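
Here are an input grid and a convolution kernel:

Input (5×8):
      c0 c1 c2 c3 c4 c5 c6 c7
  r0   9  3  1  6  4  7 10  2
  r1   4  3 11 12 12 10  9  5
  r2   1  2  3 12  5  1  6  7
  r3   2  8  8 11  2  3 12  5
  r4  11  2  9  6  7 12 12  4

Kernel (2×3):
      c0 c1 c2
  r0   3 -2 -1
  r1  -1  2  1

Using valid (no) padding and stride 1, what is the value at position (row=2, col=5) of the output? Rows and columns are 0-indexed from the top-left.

The receptive field on the input at this output position is [1 6 7 / 3 12 5]. Elementwise product with the kernel and sum: 1·3 + 6·-2 + 7·-1 + 3·-1 + 12·2 + 5·1.

10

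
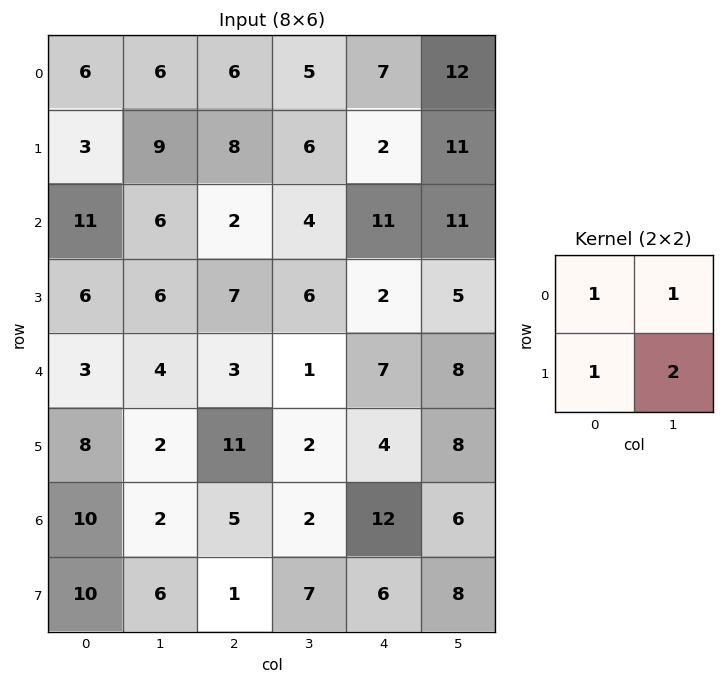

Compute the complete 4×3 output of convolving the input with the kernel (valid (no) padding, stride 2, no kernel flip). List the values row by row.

33 31 43
35 25 34
19 19 35
34 22 40

Output[0,0]: The receptive field on the input at this output position is [6 6 / 3 9]. Elementwise product with the kernel and sum: 6·1 + 6·1 + 3·1 + 9·2.
Output[0,1]: The receptive field on the input at this output position is [6 5 / 8 6]. Elementwise product with the kernel and sum: 6·1 + 5·1 + 8·1 + 6·2.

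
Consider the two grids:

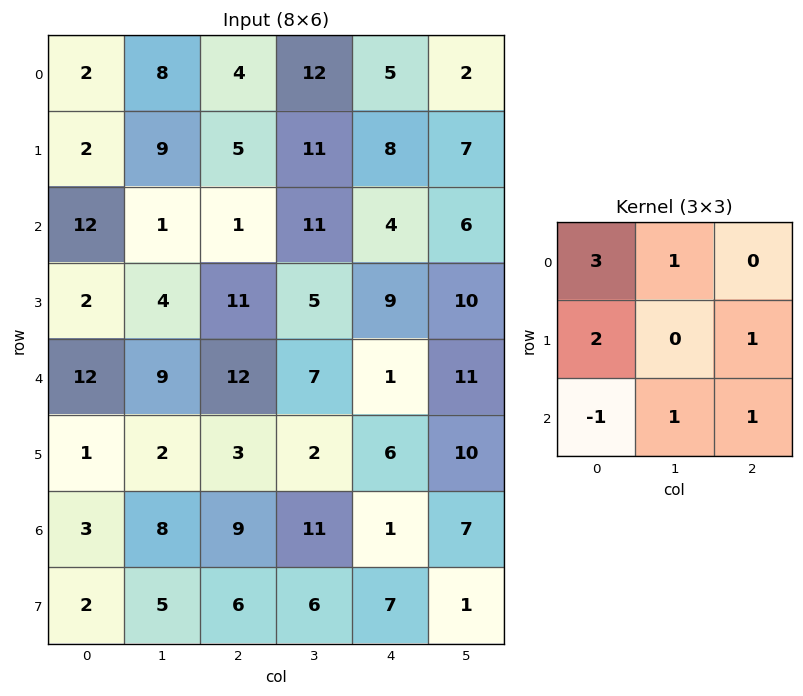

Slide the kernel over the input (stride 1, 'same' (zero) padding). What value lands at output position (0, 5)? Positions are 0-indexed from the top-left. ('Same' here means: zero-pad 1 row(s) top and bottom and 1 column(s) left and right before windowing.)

The receptive field on the zero-padded input at this output position is [0 0 0 / 5 2 0 / 8 7 0]. Elementwise product with the kernel and sum: 0·3 + 0·1 + 5·2 + 0·1 + 8·-1 + 7·1 + 0·1.

9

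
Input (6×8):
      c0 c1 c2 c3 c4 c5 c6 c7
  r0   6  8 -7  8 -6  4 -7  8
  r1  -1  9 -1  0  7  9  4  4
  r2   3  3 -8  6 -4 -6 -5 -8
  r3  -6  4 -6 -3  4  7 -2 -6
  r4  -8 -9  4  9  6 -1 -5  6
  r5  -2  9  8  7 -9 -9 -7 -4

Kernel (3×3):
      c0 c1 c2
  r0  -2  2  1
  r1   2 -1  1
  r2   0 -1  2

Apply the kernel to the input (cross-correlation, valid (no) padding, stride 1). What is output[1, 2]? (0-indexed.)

The receptive field on the input at this output position is [-1 0 7 / -8 6 -4 / -6 -3 4]. Elementwise product with the kernel and sum: -1·-2 + 0·2 + 7·1 + -8·2 + 6·-1 + -4·1 + -3·-1 + 4·2.

-6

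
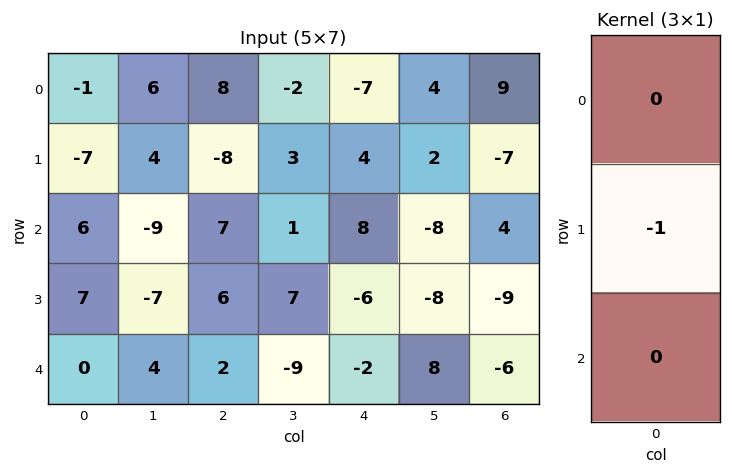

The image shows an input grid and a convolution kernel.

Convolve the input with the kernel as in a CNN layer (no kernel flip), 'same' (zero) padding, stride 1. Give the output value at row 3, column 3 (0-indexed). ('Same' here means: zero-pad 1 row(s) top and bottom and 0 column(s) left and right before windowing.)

-7

The receptive field on the zero-padded input at this output position is [1 / 7 / -9]. Elementwise product with the kernel and sum: 7·-1.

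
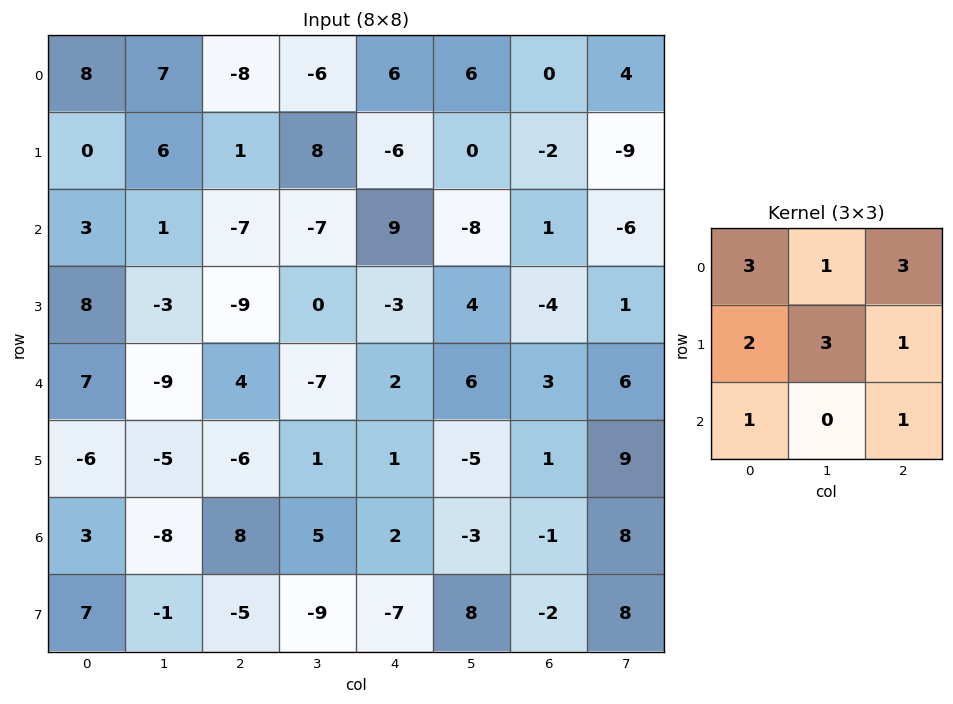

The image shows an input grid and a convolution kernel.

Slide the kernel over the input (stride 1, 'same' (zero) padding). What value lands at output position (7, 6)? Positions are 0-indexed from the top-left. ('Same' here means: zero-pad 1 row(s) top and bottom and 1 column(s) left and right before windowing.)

The receptive field on the zero-padded input at this output position is [-3 -1 8 / 8 -2 8 / 0 0 0]. Elementwise product with the kernel and sum: -3·3 + -1·1 + 8·3 + 8·2 + -2·3 + 8·1 + 0·1 + 0·1.

32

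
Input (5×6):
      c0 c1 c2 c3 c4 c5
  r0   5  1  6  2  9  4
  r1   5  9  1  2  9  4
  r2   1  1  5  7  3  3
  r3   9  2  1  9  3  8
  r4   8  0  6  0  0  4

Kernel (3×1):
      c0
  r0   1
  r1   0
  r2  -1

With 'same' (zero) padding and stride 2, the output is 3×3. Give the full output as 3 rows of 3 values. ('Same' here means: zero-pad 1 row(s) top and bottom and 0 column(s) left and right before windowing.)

Output[0,0]: The receptive field on the zero-padded input at this output position is [0 / 5 / 5]. Elementwise product with the kernel and sum: 0·1 + 5·-1.
Output[0,1]: The receptive field on the zero-padded input at this output position is [0 / 6 / 1]. Elementwise product with the kernel and sum: 0·1 + 1·-1.

-5 -1 -9
-4 0 6
9 1 3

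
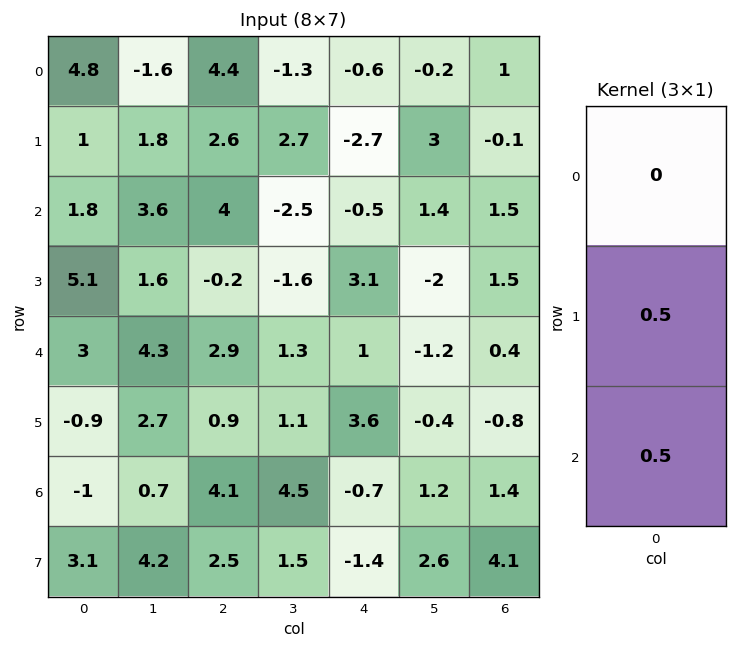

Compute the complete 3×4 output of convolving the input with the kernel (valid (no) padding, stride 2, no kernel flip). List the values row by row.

Output[0,0]: The receptive field on the input at this output position is [4.8 / 1 / 1.8]. Elementwise product with the kernel and sum: 1·0.5 + 1.8·0.5.

1.4 3.3 -1.6 0.7
4.05 1.35 2.05 0.95
-0.95 2.5 1.45 0.3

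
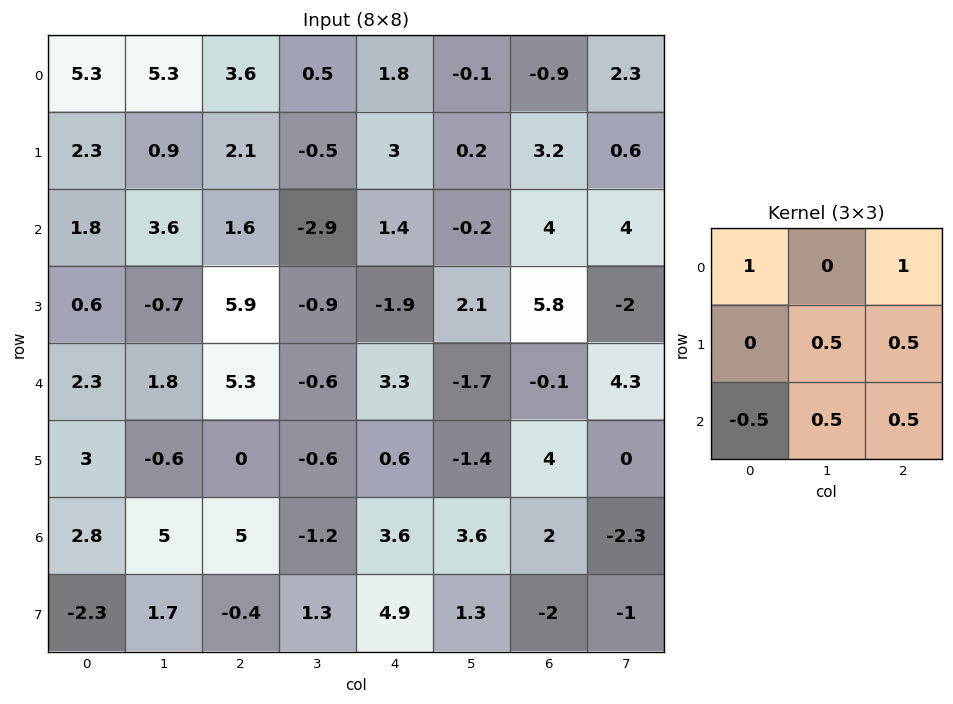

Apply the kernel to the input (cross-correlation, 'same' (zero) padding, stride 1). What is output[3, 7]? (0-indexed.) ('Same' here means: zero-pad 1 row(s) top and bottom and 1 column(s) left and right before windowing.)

The receptive field on the zero-padded input at this output position is [4 4 0 / 5.8 -2 0 / -0.1 4.3 0]. Elementwise product with the kernel and sum: 4·1 + 0·1 + -2·0.5 + 0·0.5 + -0.1·-0.5 + 4.3·0.5 + 0·0.5.

5.2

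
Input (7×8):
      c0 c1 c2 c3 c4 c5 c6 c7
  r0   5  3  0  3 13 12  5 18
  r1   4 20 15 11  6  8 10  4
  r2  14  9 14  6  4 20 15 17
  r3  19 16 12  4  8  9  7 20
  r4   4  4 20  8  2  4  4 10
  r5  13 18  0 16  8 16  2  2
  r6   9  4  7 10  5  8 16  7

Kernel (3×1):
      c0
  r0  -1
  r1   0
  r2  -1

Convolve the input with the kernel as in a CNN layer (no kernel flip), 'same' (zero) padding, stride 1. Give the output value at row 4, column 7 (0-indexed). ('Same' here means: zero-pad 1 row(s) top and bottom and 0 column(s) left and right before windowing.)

The receptive field on the zero-padded input at this output position is [20 / 10 / 2]. Elementwise product with the kernel and sum: 20·-1 + 2·-1.

-22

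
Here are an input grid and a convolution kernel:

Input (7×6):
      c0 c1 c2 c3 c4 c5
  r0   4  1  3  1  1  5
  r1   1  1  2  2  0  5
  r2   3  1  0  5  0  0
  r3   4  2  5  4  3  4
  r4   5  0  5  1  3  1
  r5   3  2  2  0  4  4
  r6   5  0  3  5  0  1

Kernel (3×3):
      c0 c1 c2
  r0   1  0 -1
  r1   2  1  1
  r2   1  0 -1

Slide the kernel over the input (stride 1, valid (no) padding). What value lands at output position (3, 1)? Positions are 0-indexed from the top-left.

6

The receptive field on the input at this output position is [2 5 4 / 0 5 1 / 2 2 0]. Elementwise product with the kernel and sum: 2·1 + 4·-1 + 0·2 + 5·1 + 1·1 + 2·1 + 0·-1.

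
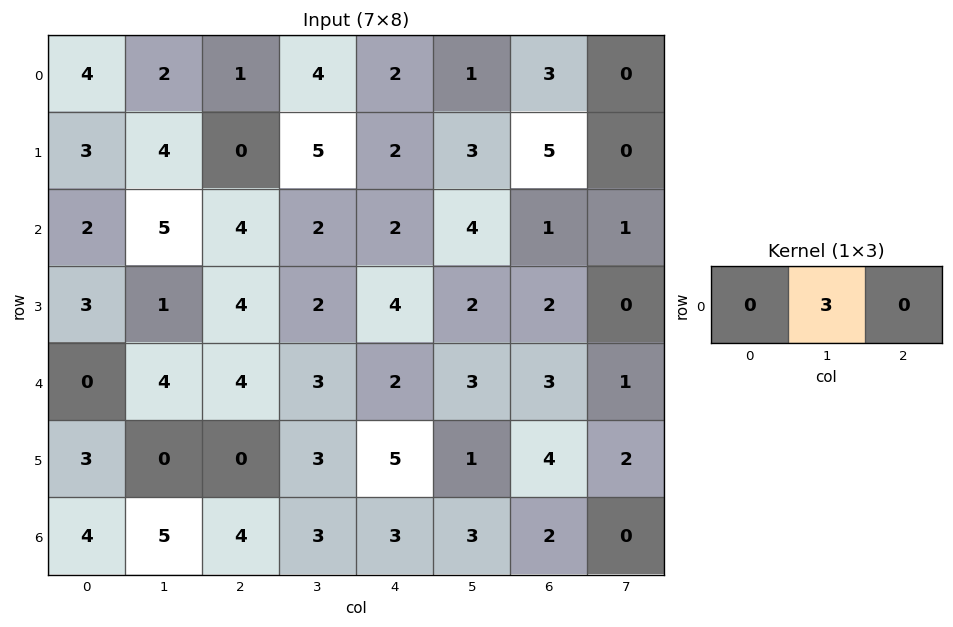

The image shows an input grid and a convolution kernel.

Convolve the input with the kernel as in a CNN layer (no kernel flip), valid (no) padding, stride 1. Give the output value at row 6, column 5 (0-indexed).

The receptive field on the input at this output position is [3 2 0]. Elementwise product with the kernel and sum: 2·3.

6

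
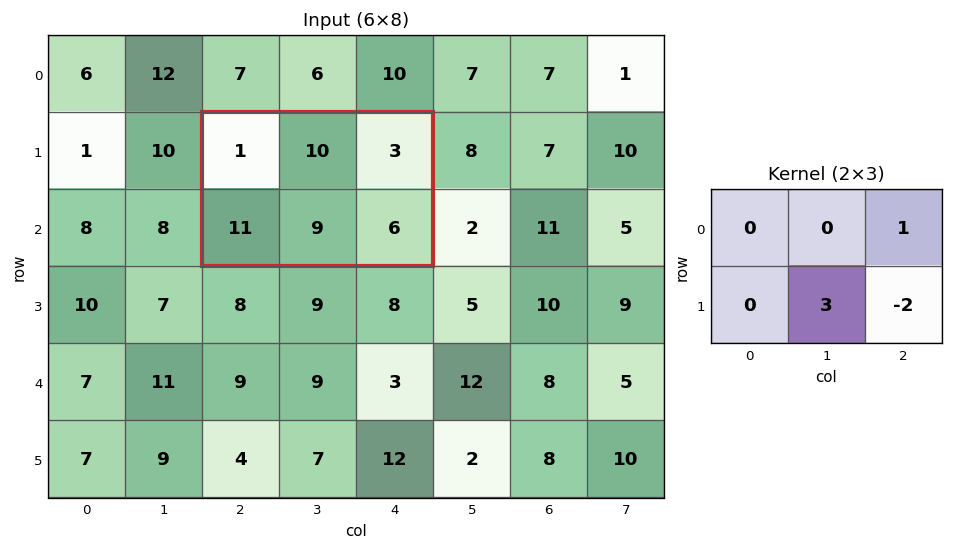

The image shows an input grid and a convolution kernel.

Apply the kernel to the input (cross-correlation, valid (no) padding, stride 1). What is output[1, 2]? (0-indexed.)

18

The receptive field on the input at this output position is [1 10 3 / 11 9 6]. Elementwise product with the kernel and sum: 3·1 + 9·3 + 6·-2.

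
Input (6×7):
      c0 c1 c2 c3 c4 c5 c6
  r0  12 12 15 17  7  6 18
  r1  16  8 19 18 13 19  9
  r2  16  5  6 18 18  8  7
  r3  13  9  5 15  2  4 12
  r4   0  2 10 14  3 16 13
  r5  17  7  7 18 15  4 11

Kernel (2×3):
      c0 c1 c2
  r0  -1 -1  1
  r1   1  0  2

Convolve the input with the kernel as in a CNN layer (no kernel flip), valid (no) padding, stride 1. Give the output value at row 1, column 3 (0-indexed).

The receptive field on the input at this output position is [18 13 19 / 18 18 8]. Elementwise product with the kernel and sum: 18·-1 + 13·-1 + 19·1 + 18·1 + 8·2.

22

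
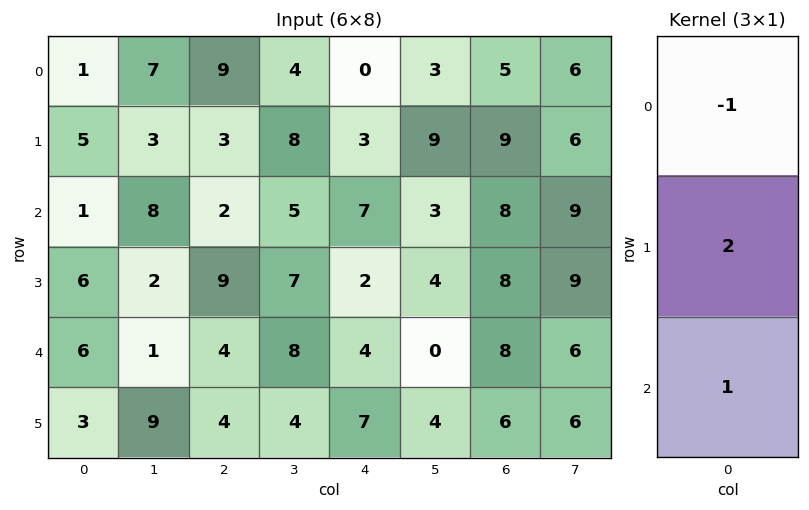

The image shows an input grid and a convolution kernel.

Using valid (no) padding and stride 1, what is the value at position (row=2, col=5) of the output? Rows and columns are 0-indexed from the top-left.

5

The receptive field on the input at this output position is [3 / 4 / 0]. Elementwise product with the kernel and sum: 3·-1 + 4·2 + 0·1.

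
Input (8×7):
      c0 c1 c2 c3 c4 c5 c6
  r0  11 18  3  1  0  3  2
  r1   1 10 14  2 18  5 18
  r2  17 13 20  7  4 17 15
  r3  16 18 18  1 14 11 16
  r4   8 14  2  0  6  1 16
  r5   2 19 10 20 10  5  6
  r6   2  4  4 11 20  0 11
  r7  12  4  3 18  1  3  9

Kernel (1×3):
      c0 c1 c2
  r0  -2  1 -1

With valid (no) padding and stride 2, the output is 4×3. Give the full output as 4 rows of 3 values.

-7 -5 1
-41 -37 -6
-4 -10 -27
-4 -17 -51

Output[0,0]: The receptive field on the input at this output position is [11 18 3]. Elementwise product with the kernel and sum: 11·-2 + 18·1 + 3·-1.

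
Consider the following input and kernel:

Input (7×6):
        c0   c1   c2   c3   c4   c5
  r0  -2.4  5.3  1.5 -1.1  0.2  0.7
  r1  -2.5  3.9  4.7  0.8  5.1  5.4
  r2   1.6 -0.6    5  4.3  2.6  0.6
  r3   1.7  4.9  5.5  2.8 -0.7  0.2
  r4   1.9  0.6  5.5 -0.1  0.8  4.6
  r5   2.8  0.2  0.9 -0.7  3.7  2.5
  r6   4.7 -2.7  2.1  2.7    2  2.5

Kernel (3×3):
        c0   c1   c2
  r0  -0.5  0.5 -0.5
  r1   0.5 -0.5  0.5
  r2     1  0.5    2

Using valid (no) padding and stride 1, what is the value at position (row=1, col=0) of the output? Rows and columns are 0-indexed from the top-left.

19.6

The receptive field on the input at this output position is [-2.5 3.9 4.7 / 1.6 -0.6 5 / 1.7 4.9 5.5]. Elementwise product with the kernel and sum: -2.5·-0.5 + 3.9·0.5 + 4.7·-0.5 + 1.6·0.5 + -0.6·-0.5 + 5·0.5 + 1.7·1 + 4.9·0.5 + 5.5·2.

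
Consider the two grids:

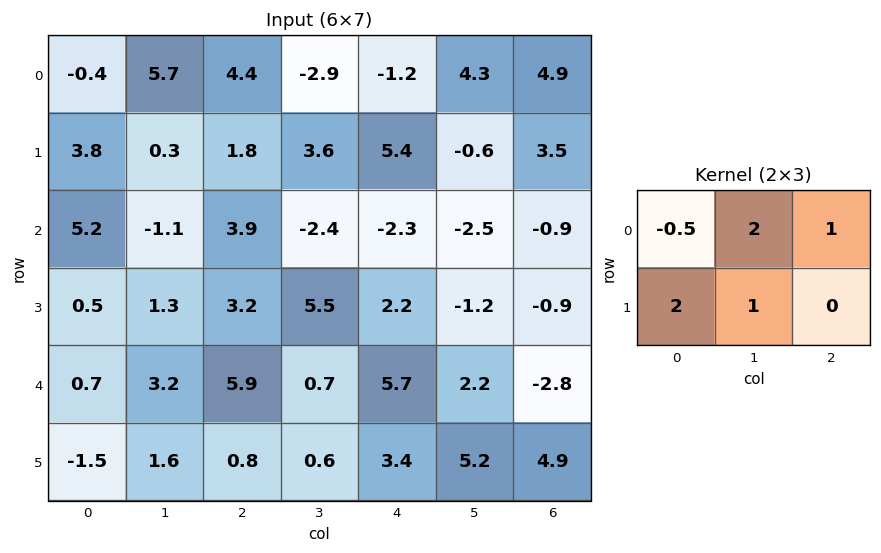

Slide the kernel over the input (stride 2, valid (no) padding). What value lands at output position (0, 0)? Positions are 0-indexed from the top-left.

The receptive field on the input at this output position is [-0.4 5.7 4.4 / 3.8 0.3 1.8]. Elementwise product with the kernel and sum: -0.4·-0.5 + 5.7·2 + 4.4·1 + 3.8·2 + 0.3·1.

23.9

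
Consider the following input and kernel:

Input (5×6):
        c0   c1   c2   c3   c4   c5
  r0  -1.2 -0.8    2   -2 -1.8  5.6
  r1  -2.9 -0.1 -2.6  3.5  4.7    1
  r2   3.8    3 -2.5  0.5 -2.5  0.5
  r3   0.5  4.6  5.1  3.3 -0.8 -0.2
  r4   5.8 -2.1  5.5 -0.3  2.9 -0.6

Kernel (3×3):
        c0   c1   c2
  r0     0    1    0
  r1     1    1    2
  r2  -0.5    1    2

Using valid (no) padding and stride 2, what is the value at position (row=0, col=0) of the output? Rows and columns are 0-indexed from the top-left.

-12.9

The receptive field on the input at this output position is [-1.2 -0.8 2 / -2.9 -0.1 -2.6 / 3.8 3 -2.5]. Elementwise product with the kernel and sum: -0.8·1 + -2.9·1 + -0.1·1 + -2.6·2 + 3.8·-0.5 + 3·1 + -2.5·2.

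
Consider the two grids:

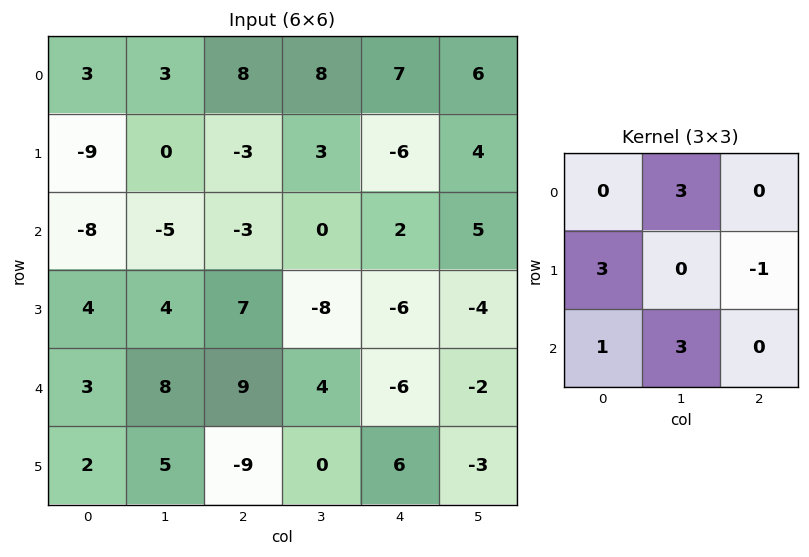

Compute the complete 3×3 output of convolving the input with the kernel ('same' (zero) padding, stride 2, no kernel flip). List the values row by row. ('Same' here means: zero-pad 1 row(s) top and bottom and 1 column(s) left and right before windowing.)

-30 -8 3
-10 1 -49
10 19 14

Output[0,0]: The receptive field on the zero-padded input at this output position is [0 0 0 / 0 3 3 / 0 -9 0]. Elementwise product with the kernel and sum: 0·3 + 0·3 + 3·-1 + 0·1 + -9·3.
Output[0,1]: The receptive field on the zero-padded input at this output position is [0 0 0 / 3 8 8 / 0 -3 3]. Elementwise product with the kernel and sum: 0·3 + 3·3 + 8·-1 + 0·1 + -3·3.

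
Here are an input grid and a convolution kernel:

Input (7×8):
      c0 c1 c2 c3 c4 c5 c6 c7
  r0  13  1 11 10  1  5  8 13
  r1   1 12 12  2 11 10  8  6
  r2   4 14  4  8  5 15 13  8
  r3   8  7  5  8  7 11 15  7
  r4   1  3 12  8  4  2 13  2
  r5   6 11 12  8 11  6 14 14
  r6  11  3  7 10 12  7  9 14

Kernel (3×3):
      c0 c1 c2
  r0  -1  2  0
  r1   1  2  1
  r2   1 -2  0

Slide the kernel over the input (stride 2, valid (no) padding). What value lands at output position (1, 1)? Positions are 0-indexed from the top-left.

36

The receptive field on the input at this output position is [4 8 5 / 5 8 7 / 12 8 4]. Elementwise product with the kernel and sum: 4·-1 + 8·2 + 5·1 + 8·2 + 7·1 + 12·1 + 8·-2.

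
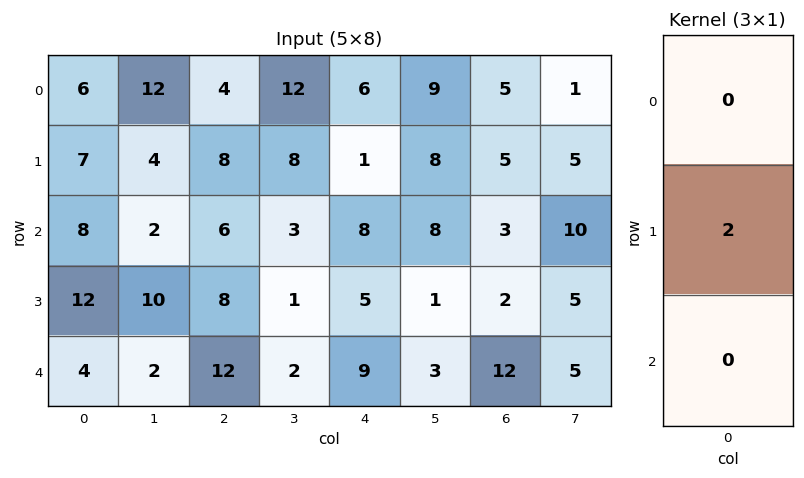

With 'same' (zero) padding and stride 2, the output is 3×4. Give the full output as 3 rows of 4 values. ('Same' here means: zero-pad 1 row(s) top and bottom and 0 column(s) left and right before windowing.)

Output[0,0]: The receptive field on the zero-padded input at this output position is [0 / 6 / 7]. Elementwise product with the kernel and sum: 6·2.

12 8 12 10
16 12 16 6
8 24 18 24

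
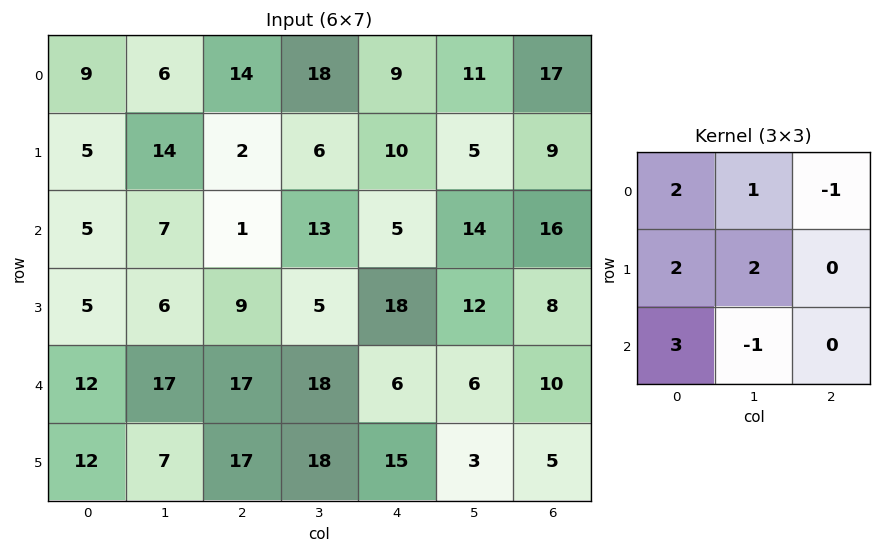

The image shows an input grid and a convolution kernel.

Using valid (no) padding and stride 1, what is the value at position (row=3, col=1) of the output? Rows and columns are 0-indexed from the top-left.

88

The receptive field on the input at this output position is [6 9 5 / 17 17 18 / 7 17 18]. Elementwise product with the kernel and sum: 6·2 + 9·1 + 5·-1 + 17·2 + 17·2 + 7·3 + 17·-1.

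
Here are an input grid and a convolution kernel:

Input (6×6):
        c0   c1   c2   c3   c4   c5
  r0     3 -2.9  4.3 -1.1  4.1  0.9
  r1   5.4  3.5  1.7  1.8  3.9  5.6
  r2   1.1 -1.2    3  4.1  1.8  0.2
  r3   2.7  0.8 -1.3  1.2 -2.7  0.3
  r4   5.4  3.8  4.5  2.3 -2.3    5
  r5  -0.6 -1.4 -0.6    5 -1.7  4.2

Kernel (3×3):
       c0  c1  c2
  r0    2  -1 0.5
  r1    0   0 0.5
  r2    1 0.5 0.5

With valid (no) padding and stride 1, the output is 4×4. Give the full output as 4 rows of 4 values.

13.9 -7.4 19.65 2.05
12.1 9 2.4 2.6
13.8 4.45 5.95 10.3
4.6 5.45 -5.25 14

Output[0,0]: The receptive field on the input at this output position is [3 -2.9 4.3 / 5.4 3.5 1.7 / 1.1 -1.2 3]. Elementwise product with the kernel and sum: 3·2 + -2.9·-1 + 4.3·0.5 + 1.7·0.5 + 1.1·1 + -1.2·0.5 + 3·0.5.
Output[0,1]: The receptive field on the input at this output position is [-2.9 4.3 -1.1 / 3.5 1.7 1.8 / -1.2 3 4.1]. Elementwise product with the kernel and sum: -2.9·2 + 4.3·-1 + -1.1·0.5 + 1.8·0.5 + -1.2·1 + 3·0.5 + 4.1·0.5.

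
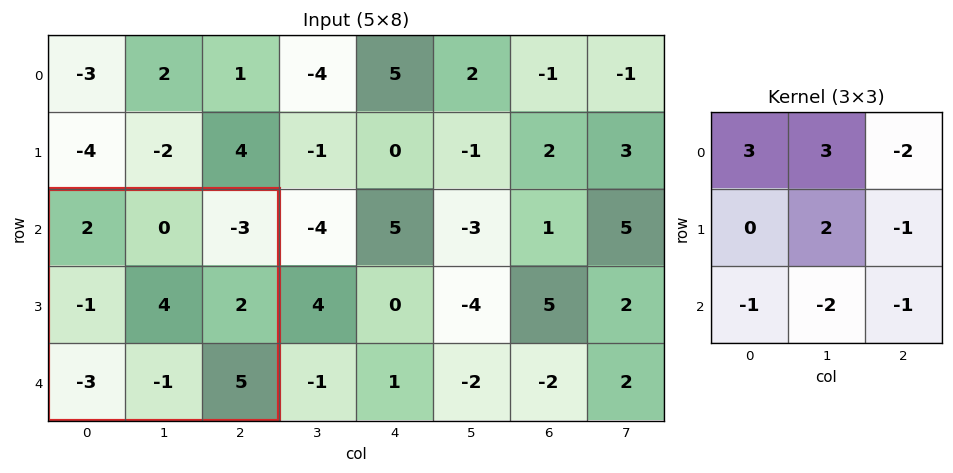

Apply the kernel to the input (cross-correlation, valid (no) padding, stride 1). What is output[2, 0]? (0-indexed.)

The receptive field on the input at this output position is [2 0 -3 / -1 4 2 / -3 -1 5]. Elementwise product with the kernel and sum: 2·3 + 0·3 + -3·-2 + 4·2 + 2·-1 + -3·-1 + -1·-2 + 5·-1.

18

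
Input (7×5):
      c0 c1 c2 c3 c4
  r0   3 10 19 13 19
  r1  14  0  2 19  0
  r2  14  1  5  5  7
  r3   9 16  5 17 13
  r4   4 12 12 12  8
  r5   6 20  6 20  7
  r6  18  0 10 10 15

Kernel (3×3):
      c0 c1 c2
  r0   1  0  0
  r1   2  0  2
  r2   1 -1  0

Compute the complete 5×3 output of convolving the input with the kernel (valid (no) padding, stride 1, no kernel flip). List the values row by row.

Output[0,0]: The receptive field on the input at this output position is [3 10 19 / 14 0 2 / 14 1 5]. Elementwise product with the kernel and sum: 3·1 + 14·2 + 2·2 + 14·1 + 1·-1.

48 44 23
45 23 14
34 67 41
27 78 31
46 82 38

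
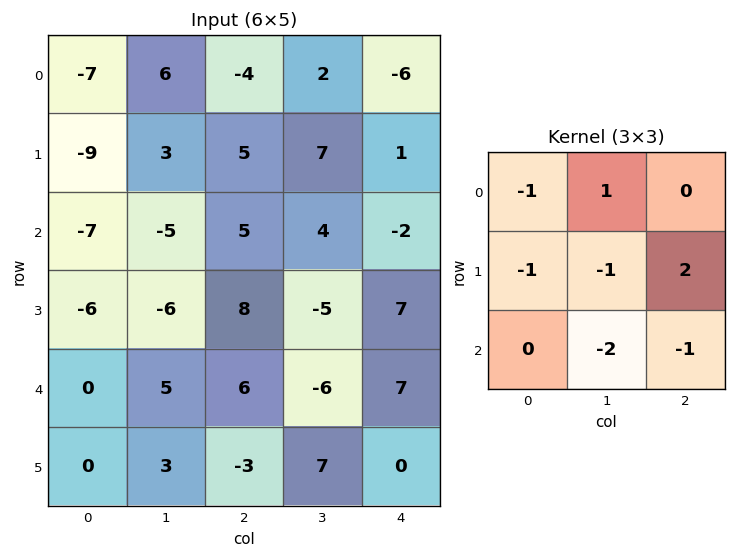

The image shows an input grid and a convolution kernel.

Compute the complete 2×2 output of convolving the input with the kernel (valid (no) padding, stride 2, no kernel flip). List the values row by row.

34 -10
14 15

Output[0,0]: The receptive field on the input at this output position is [-7 6 -4 / -9 3 5 / -7 -5 5]. Elementwise product with the kernel and sum: -7·-1 + 6·1 + -9·-1 + 3·-1 + 5·2 + -5·-2 + 5·-1.
Output[0,1]: The receptive field on the input at this output position is [-4 2 -6 / 5 7 1 / 5 4 -2]. Elementwise product with the kernel and sum: -4·-1 + 2·1 + 5·-1 + 7·-1 + 1·2 + 4·-2 + -2·-1.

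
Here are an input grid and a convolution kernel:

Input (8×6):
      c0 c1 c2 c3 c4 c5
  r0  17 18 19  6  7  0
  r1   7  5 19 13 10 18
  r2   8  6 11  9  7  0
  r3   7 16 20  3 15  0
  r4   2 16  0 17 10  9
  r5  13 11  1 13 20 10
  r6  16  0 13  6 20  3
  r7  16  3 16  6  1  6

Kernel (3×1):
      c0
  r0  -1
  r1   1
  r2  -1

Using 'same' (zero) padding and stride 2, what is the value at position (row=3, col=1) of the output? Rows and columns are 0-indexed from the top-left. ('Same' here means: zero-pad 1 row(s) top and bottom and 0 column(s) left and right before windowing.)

-4

The receptive field on the zero-padded input at this output position is [1 / 13 / 16]. Elementwise product with the kernel and sum: 1·-1 + 13·1 + 16·-1.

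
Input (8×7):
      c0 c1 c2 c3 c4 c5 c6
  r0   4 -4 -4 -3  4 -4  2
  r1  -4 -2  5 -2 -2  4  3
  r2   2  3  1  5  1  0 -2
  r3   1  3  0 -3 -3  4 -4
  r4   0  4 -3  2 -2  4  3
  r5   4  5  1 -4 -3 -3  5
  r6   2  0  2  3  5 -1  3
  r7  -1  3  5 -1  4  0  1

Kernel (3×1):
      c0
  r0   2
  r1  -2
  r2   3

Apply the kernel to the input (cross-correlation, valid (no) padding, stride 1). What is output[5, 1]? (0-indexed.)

The receptive field on the input at this output position is [5 / 0 / 3]. Elementwise product with the kernel and sum: 5·2 + 0·-2 + 3·3.

19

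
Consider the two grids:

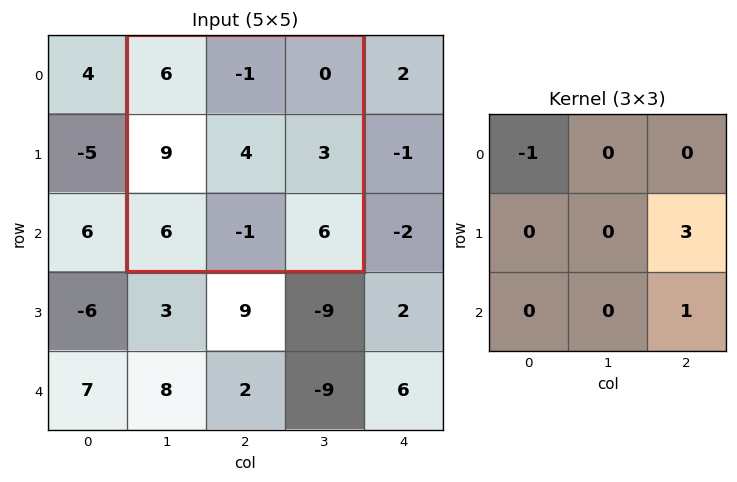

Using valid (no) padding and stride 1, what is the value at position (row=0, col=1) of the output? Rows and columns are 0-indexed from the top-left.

The receptive field on the input at this output position is [6 -1 0 / 9 4 3 / 6 -1 6]. Elementwise product with the kernel and sum: 6·-1 + 3·3 + 6·1.

9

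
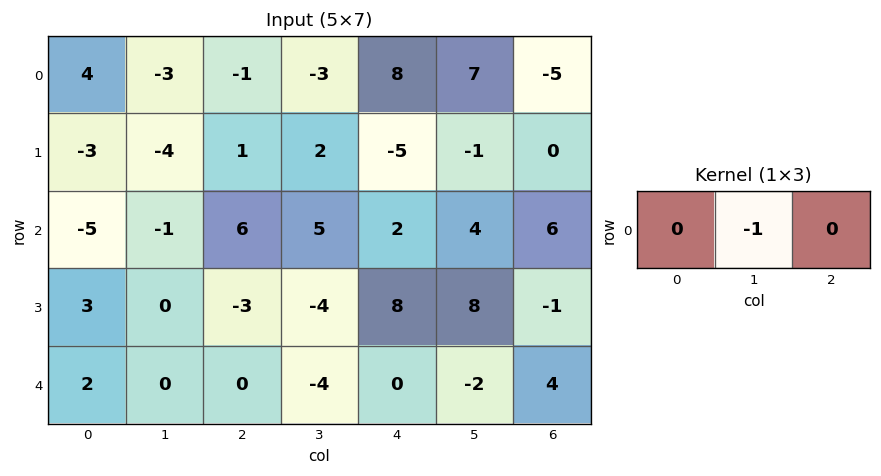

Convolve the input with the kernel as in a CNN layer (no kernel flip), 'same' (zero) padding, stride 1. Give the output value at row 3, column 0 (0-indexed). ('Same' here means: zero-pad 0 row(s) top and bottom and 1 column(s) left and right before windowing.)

-3

The receptive field on the zero-padded input at this output position is [0 3 0]. Elementwise product with the kernel and sum: 3·-1.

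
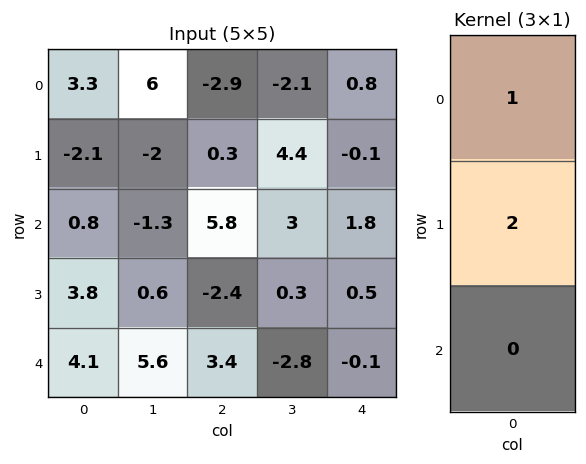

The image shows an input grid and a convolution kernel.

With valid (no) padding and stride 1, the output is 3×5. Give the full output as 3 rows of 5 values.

-0.9 2 -2.3 6.7 0.6
-0.5 -4.6 11.9 10.4 3.5
8.4 -0.1 1 3.6 2.8

Output[0,0]: The receptive field on the input at this output position is [3.3 / -2.1 / 0.8]. Elementwise product with the kernel and sum: 3.3·1 + -2.1·2.
Output[0,1]: The receptive field on the input at this output position is [6 / -2 / -1.3]. Elementwise product with the kernel and sum: 6·1 + -2·2.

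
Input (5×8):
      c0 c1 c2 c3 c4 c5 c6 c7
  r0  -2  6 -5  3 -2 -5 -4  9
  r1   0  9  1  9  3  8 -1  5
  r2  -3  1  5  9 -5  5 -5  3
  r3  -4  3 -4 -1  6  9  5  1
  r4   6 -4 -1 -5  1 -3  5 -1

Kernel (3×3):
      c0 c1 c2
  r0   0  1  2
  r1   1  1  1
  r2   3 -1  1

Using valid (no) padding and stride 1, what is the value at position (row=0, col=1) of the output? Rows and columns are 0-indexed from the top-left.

The receptive field on the input at this output position is [6 -5 3 / 9 1 9 / 1 5 9]. Elementwise product with the kernel and sum: -5·1 + 3·2 + 9·1 + 1·1 + 9·1 + 1·3 + 5·-1 + 9·1.

27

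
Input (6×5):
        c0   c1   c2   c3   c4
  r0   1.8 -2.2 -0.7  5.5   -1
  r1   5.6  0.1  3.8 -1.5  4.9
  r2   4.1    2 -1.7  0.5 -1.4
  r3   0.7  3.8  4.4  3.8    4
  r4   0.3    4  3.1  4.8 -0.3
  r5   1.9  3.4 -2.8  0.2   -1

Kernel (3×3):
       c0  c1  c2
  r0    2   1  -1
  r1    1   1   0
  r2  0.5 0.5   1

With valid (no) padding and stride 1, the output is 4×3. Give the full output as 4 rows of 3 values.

9.15 -6.05 5.4
20.25 13.7 8.1
21.65 18.35 10.35
4.95 15.8 14.2

Output[0,0]: The receptive field on the input at this output position is [1.8 -2.2 -0.7 / 5.6 0.1 3.8 / 4.1 2 -1.7]. Elementwise product with the kernel and sum: 1.8·2 + -2.2·1 + -0.7·-1 + 5.6·1 + 0.1·1 + 4.1·0.5 + 2·0.5 + -1.7·1.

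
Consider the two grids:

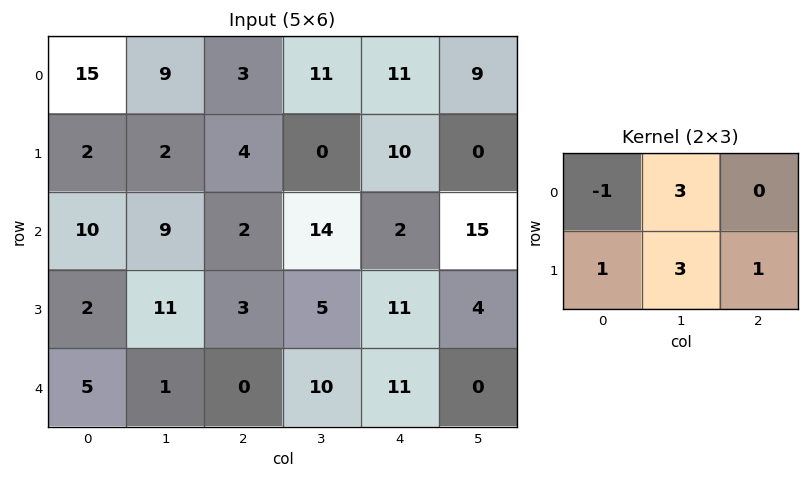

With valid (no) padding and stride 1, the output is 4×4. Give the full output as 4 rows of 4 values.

24 14 44 52
43 39 42 65
55 22 69 34
39 9 53 71

Output[0,0]: The receptive field on the input at this output position is [15 9 3 / 2 2 4]. Elementwise product with the kernel and sum: 15·-1 + 9·3 + 2·1 + 2·3 + 4·1.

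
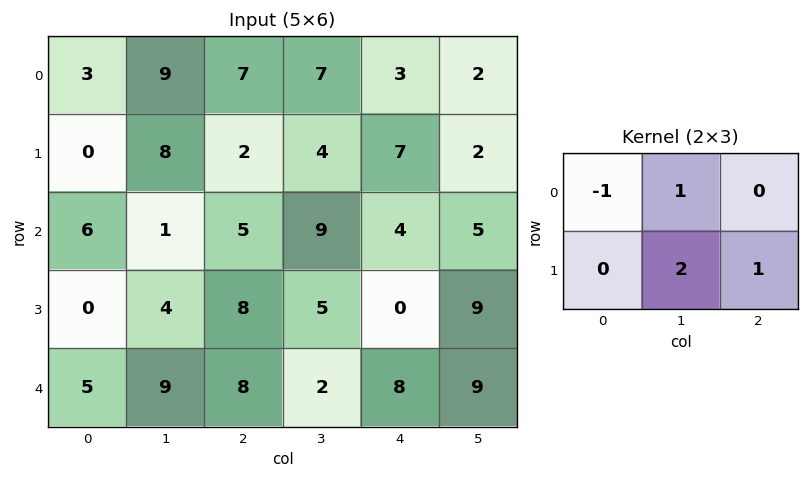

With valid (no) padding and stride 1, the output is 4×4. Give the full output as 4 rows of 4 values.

24 6 15 12
15 13 24 16
11 25 14 4
30 22 9 20

Output[0,0]: The receptive field on the input at this output position is [3 9 7 / 0 8 2]. Elementwise product with the kernel and sum: 3·-1 + 9·1 + 8·2 + 2·1.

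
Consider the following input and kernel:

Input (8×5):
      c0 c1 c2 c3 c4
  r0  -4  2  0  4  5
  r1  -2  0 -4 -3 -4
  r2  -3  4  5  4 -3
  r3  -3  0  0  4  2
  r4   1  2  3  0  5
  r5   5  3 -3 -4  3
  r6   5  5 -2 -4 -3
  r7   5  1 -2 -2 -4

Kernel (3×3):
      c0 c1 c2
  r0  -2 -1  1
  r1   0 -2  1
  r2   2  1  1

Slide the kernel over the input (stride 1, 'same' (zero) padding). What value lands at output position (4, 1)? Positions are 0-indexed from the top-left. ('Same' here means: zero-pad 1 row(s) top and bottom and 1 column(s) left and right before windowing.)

The receptive field on the zero-padded input at this output position is [-3 0 0 / 1 2 3 / 5 3 -3]. Elementwise product with the kernel and sum: -3·-2 + 0·-1 + 0·1 + 2·-2 + 3·1 + 5·2 + 3·1 + -3·1.

15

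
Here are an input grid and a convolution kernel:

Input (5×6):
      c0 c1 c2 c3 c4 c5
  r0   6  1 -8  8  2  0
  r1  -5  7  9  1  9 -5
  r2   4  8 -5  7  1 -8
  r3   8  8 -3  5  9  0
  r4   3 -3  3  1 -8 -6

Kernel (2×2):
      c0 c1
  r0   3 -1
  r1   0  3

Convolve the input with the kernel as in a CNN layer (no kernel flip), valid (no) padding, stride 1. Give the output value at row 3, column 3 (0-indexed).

The receptive field on the input at this output position is [5 9 / 1 -8]. Elementwise product with the kernel and sum: 5·3 + 9·-1 + -8·3.

-18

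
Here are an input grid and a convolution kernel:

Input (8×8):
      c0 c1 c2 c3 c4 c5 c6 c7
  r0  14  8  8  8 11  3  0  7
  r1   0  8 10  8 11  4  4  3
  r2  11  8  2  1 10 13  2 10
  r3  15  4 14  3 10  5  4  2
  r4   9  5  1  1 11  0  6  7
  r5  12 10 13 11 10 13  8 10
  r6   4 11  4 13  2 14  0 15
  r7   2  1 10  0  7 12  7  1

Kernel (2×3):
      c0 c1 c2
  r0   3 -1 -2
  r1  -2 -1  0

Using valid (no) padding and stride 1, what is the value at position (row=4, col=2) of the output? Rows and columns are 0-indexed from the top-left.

The receptive field on the input at this output position is [1 1 11 / 13 11 10]. Elementwise product with the kernel and sum: 1·3 + 1·-1 + 11·-2 + 13·-2 + 11·-1.

-57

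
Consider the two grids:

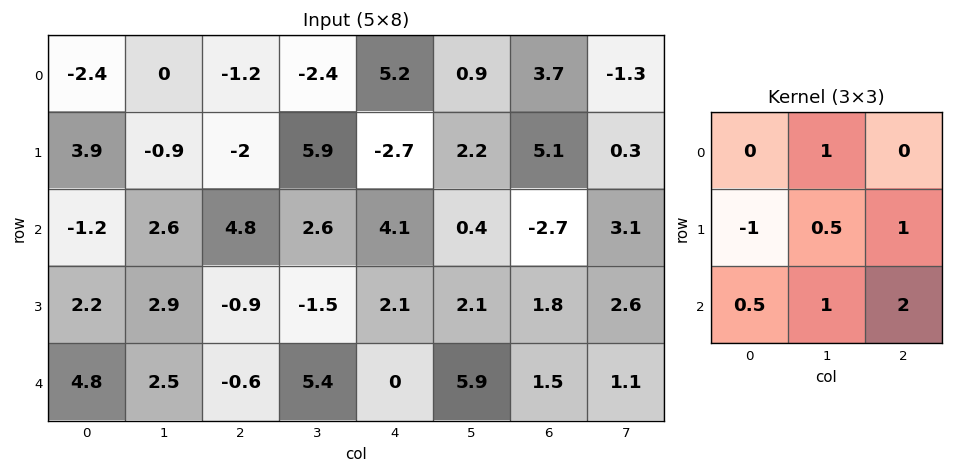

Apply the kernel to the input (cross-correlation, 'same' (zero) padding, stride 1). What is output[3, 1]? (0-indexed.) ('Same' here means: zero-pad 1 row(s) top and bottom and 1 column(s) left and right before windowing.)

4.65

The receptive field on the zero-padded input at this output position is [-1.2 2.6 4.8 / 2.2 2.9 -0.9 / 4.8 2.5 -0.6]. Elementwise product with the kernel and sum: 2.6·1 + 2.2·-1 + 2.9·0.5 + -0.9·1 + 4.8·0.5 + 2.5·1 + -0.6·2.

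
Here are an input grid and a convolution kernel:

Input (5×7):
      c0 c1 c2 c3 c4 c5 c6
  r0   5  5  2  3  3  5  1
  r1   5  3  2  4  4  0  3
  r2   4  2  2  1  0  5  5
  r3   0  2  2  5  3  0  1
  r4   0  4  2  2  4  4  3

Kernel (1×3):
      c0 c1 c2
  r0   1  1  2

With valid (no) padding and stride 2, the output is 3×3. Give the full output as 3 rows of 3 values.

14 11 10
10 3 15
8 12 14

Output[0,0]: The receptive field on the input at this output position is [5 5 2]. Elementwise product with the kernel and sum: 5·1 + 5·1 + 2·2.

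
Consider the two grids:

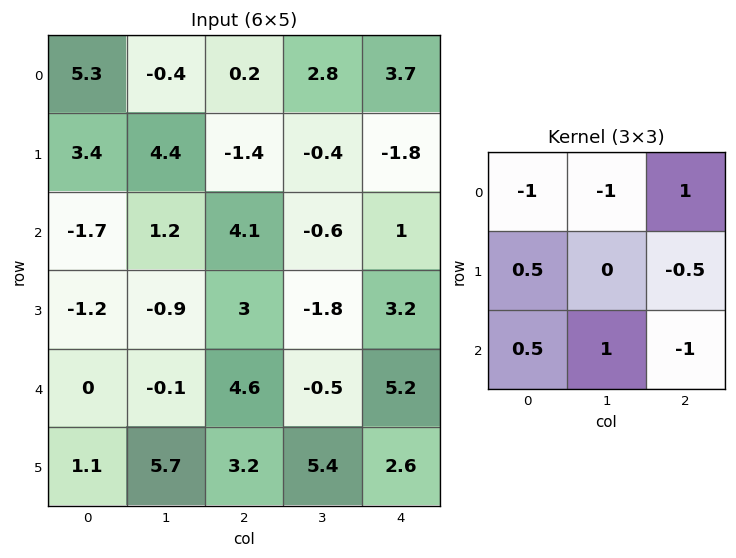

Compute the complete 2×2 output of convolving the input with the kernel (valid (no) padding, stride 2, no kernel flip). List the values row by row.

Output[0,0]: The receptive field on the input at this output position is [5.3 -0.4 0.2 / 3.4 4.4 -1.4 / -1.7 1.2 4.1]. Elementwise product with the kernel and sum: 5.3·-1 + -0.4·-1 + 0.2·1 + 3.4·0.5 + -1.4·-0.5 + -1.7·0.5 + 1.2·1 + 4.1·-1.
Output[0,1]: The receptive field on the input at this output position is [0.2 2.8 3.7 / -1.4 -0.4 -1.8 / 4.1 -0.6 1]. Elementwise product with the kernel and sum: 0.2·-1 + 2.8·-1 + 3.7·1 + -1.4·0.5 + -1.8·-0.5 + 4.1·0.5 + -0.6·1 + 1·-1.

-6.05 1.35
-2.2 -6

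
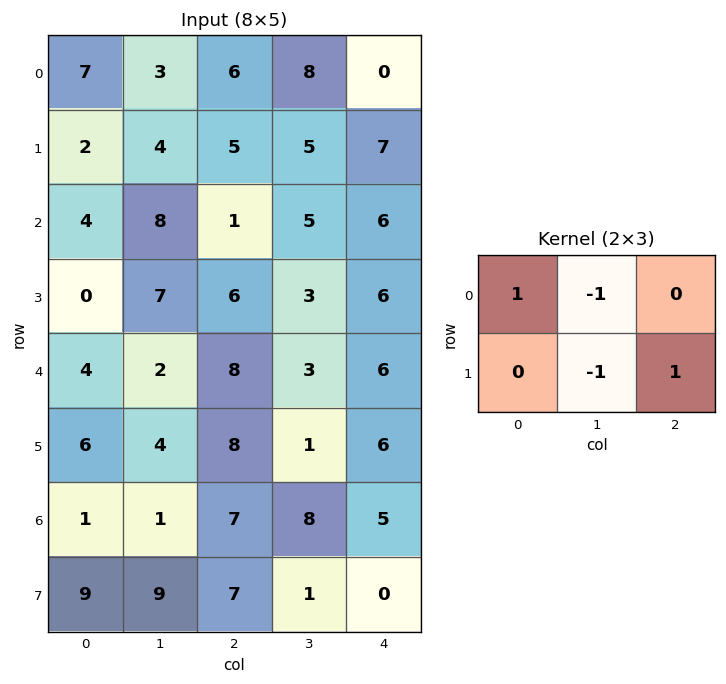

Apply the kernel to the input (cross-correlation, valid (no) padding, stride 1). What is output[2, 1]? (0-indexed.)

4

The receptive field on the input at this output position is [8 1 5 / 7 6 3]. Elementwise product with the kernel and sum: 8·1 + 1·-1 + 6·-1 + 3·1.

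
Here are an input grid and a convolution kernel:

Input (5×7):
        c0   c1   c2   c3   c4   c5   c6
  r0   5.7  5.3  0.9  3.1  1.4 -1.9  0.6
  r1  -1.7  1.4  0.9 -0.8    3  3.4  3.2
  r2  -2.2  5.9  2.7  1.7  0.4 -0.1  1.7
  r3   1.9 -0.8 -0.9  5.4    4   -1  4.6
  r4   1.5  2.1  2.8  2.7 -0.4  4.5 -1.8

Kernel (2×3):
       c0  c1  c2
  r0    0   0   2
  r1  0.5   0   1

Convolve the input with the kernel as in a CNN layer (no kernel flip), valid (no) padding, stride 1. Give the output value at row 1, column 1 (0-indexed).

The receptive field on the input at this output position is [1.4 0.9 -0.8 / 5.9 2.7 1.7]. Elementwise product with the kernel and sum: -0.8·2 + 5.9·0.5 + 1.7·1.

3.05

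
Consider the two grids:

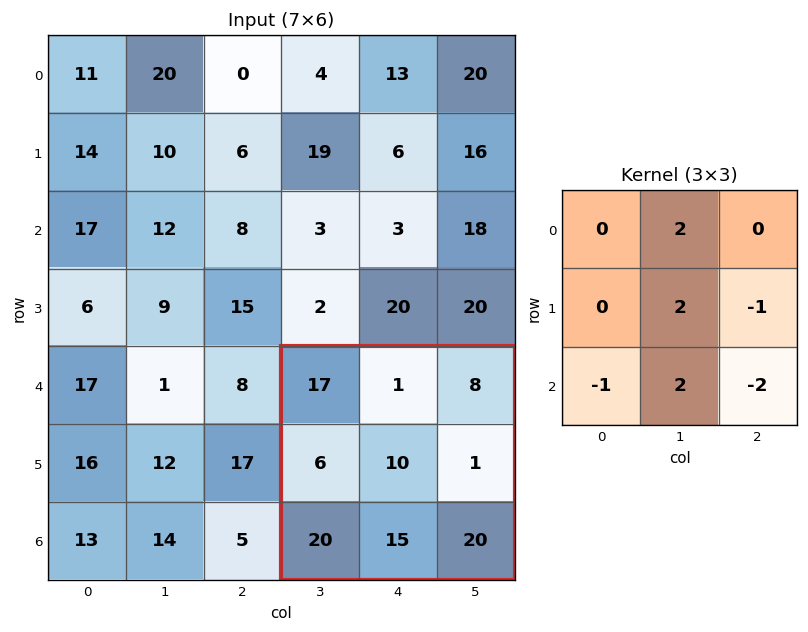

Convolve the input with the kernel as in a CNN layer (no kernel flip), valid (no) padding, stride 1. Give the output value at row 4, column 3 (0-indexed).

-9

The receptive field on the input at this output position is [17 1 8 / 6 10 1 / 20 15 20]. Elementwise product with the kernel and sum: 1·2 + 10·2 + 1·-1 + 20·-1 + 15·2 + 20·-2.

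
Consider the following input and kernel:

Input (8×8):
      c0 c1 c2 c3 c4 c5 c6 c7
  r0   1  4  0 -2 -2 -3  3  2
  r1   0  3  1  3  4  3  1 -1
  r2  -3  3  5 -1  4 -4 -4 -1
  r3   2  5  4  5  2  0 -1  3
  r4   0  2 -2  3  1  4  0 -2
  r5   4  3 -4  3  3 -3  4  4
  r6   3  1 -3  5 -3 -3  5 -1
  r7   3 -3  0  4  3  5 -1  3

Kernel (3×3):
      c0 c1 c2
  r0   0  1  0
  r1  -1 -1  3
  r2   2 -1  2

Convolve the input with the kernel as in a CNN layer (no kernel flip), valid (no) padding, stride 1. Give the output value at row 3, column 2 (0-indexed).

The receptive field on the input at this output position is [4 5 2 / -2 3 1 / -4 3 3]. Elementwise product with the kernel and sum: 5·1 + -2·-1 + 3·-1 + 1·3 + -4·2 + 3·-1 + 3·2.

2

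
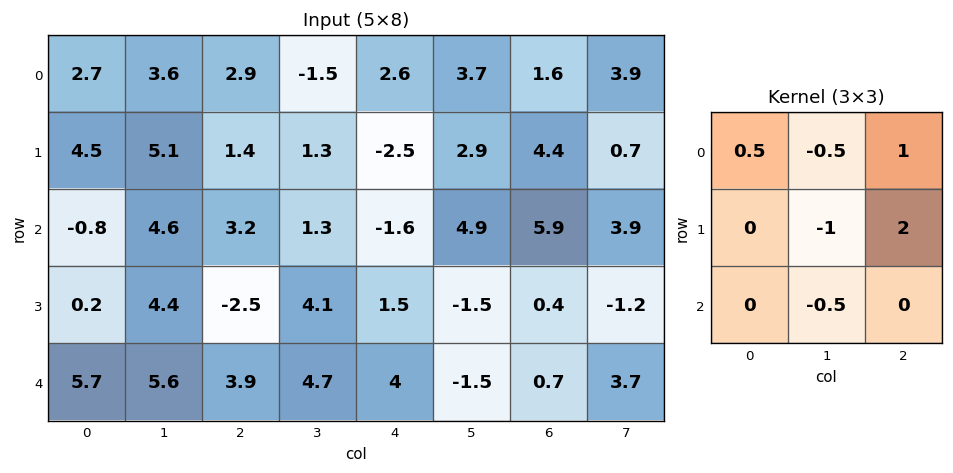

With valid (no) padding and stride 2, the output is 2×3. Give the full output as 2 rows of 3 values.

-2.15 -2.15 4.5
-11.7 -4.1 5.7

Output[0,0]: The receptive field on the input at this output position is [2.7 3.6 2.9 / 4.5 5.1 1.4 / -0.8 4.6 3.2]. Elementwise product with the kernel and sum: 2.7·0.5 + 3.6·-0.5 + 2.9·1 + 5.1·-1 + 1.4·2 + 4.6·-0.5.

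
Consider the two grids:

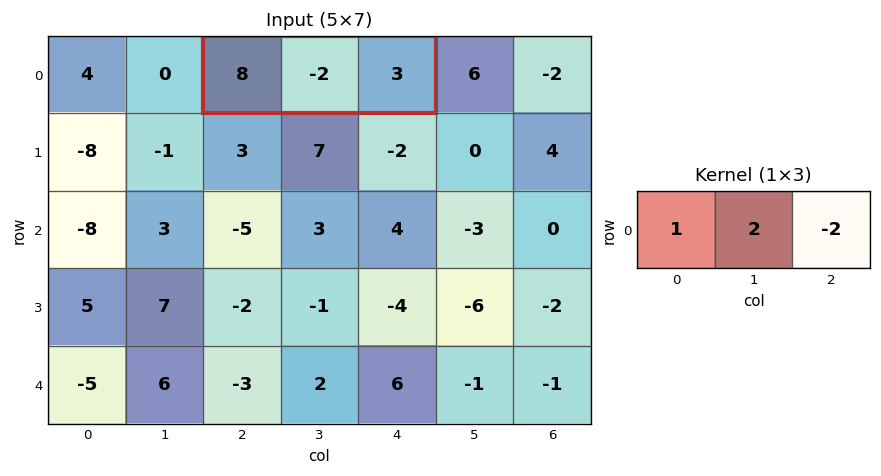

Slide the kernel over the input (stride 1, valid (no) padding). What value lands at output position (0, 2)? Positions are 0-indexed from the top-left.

-2

The receptive field on the input at this output position is [8 -2 3]. Elementwise product with the kernel and sum: 8·1 + -2·2 + 3·-2.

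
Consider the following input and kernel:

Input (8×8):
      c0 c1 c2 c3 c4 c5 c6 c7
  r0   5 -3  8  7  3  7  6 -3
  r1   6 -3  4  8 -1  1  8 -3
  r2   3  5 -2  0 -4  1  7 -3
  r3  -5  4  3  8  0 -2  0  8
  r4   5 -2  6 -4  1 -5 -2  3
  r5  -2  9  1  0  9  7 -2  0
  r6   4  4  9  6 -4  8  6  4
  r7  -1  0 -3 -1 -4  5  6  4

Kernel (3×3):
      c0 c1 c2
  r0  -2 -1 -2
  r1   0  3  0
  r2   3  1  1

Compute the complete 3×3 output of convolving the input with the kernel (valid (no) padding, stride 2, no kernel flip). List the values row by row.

-20 -15 -26
24 51 -17
32 19 30

Output[0,0]: The receptive field on the input at this output position is [5 -3 8 / 6 -3 4 / 3 5 -2]. Elementwise product with the kernel and sum: 5·-2 + -3·-1 + 8·-2 + -3·3 + 3·3 + 5·1 + -2·1.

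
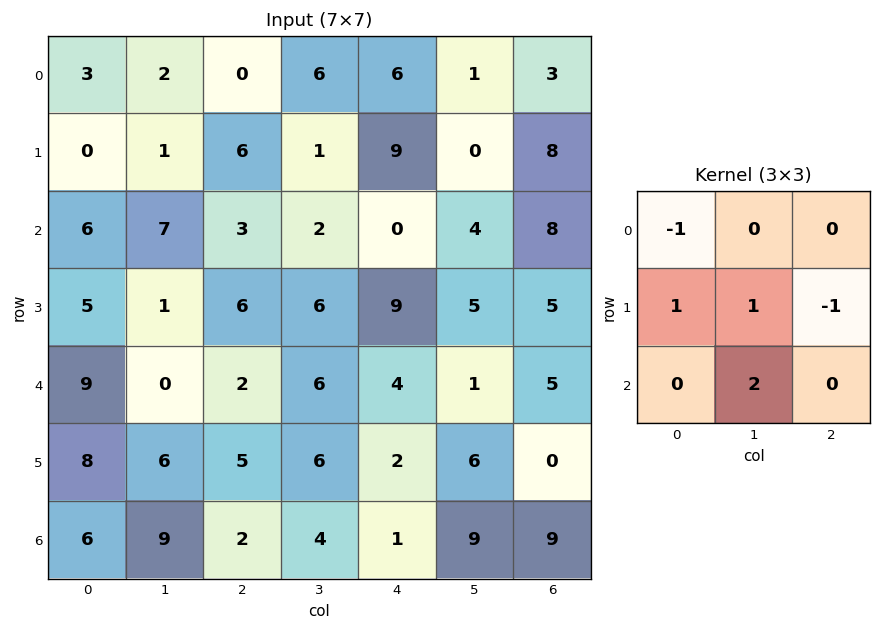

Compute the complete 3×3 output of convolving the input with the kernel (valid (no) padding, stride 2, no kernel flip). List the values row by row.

Output[0,0]: The receptive field on the input at this output position is [3 2 0 / 0 1 6 / 6 7 3]. Elementwise product with the kernel and sum: 3·-1 + 0·1 + 1·1 + 6·-1 + 7·2.
Output[0,1]: The receptive field on the input at this output position is [0 6 6 / 6 1 9 / 3 2 0]. Elementwise product with the kernel and sum: 0·-1 + 6·1 + 1·1 + 9·-1 + 2·2.

6 2 3
-6 12 11
18 15 22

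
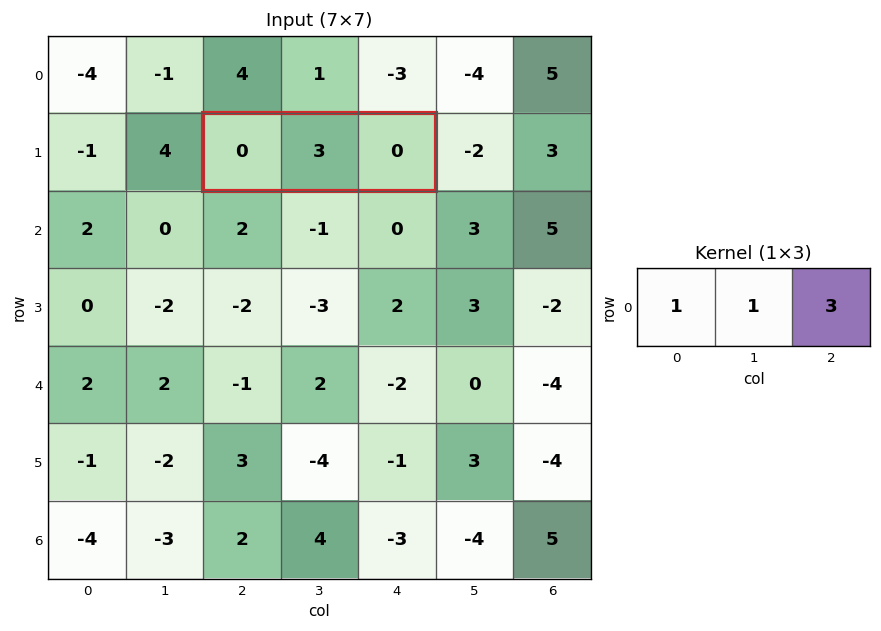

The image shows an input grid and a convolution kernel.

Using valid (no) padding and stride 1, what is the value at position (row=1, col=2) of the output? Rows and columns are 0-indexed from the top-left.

3

The receptive field on the input at this output position is [0 3 0]. Elementwise product with the kernel and sum: 0·1 + 3·1 + 0·3.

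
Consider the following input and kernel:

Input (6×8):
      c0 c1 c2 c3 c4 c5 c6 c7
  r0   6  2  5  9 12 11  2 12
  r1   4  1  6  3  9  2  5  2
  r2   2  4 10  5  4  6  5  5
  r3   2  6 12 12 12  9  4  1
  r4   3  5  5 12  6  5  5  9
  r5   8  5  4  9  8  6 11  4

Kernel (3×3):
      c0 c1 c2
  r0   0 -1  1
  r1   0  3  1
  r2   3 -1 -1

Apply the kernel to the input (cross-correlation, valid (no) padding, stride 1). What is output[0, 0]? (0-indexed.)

4

The receptive field on the input at this output position is [6 2 5 / 4 1 6 / 2 4 10]. Elementwise product with the kernel and sum: 2·-1 + 5·1 + 1·3 + 6·1 + 2·3 + 4·-1 + 10·-1.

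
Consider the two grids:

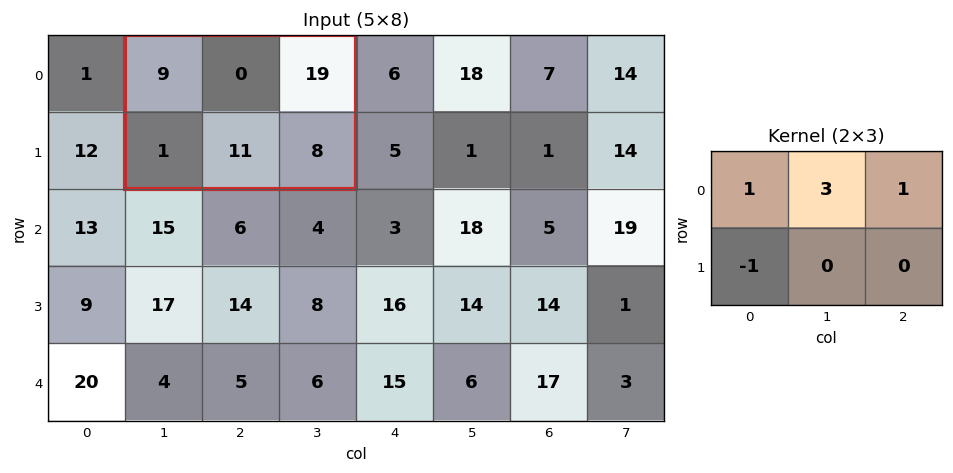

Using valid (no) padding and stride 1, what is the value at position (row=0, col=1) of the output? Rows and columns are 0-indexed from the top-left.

The receptive field on the input at this output position is [9 0 19 / 1 11 8]. Elementwise product with the kernel and sum: 9·1 + 0·3 + 19·1 + 1·-1.

27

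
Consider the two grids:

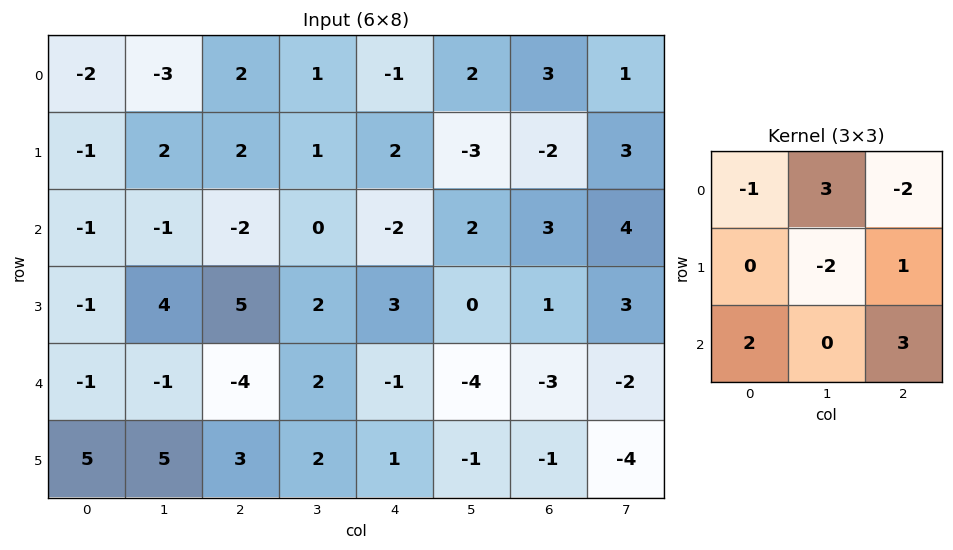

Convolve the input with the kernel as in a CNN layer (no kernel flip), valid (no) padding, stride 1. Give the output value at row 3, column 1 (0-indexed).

33

The receptive field on the input at this output position is [4 5 2 / -1 -4 2 / 5 3 2]. Elementwise product with the kernel and sum: 4·-1 + 5·3 + 2·-2 + -4·-2 + 2·1 + 5·2 + 2·3.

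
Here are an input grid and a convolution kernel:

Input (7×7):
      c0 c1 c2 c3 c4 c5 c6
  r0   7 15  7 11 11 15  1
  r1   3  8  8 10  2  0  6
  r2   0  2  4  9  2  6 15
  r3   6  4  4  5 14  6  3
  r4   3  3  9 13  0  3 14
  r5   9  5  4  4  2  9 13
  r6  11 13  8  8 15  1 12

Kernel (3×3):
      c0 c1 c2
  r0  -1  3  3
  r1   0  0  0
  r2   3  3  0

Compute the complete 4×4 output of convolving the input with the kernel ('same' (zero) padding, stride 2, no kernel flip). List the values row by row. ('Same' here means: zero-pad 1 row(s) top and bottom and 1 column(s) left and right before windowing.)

9 48 36 18
51 70 53 45
57 50 73 69
42 19 29 30

Output[0,0]: The receptive field on the zero-padded input at this output position is [0 0 0 / 0 7 15 / 0 3 8]. Elementwise product with the kernel and sum: 0·-1 + 0·3 + 0·3 + 0·3 + 3·3.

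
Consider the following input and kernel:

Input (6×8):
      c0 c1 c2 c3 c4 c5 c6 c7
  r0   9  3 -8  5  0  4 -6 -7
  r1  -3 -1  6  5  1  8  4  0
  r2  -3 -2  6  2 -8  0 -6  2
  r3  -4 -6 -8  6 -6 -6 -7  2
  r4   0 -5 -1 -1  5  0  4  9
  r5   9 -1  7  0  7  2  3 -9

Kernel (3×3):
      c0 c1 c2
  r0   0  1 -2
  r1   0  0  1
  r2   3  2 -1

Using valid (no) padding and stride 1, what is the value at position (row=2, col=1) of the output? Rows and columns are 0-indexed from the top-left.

The receptive field on the input at this output position is [-2 6 2 / -6 -8 6 / -5 -1 -1]. Elementwise product with the kernel and sum: 6·1 + 2·-2 + 6·1 + -5·3 + -1·2 + -1·-1.

-8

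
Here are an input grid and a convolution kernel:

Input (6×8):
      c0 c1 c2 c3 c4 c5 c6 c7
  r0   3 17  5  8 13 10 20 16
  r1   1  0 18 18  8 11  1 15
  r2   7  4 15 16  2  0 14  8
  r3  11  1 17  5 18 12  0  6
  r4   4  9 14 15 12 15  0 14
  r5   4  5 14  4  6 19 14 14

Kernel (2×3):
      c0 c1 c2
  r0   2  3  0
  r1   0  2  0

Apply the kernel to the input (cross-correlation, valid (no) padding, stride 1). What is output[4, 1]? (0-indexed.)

88

The receptive field on the input at this output position is [9 14 15 / 5 14 4]. Elementwise product with the kernel and sum: 9·2 + 14·3 + 14·2.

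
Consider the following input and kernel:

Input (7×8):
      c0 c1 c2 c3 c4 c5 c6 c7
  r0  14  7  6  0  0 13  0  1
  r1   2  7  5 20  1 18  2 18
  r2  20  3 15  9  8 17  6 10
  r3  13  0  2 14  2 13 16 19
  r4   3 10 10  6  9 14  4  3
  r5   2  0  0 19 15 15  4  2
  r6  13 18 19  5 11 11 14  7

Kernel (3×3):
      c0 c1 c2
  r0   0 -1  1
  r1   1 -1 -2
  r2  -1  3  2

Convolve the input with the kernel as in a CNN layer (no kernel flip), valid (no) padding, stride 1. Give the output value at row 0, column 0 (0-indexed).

The receptive field on the input at this output position is [14 7 6 / 2 7 5 / 20 3 15]. Elementwise product with the kernel and sum: 7·-1 + 6·1 + 2·1 + 7·-1 + 5·-2 + 20·-1 + 3·3 + 15·2.

3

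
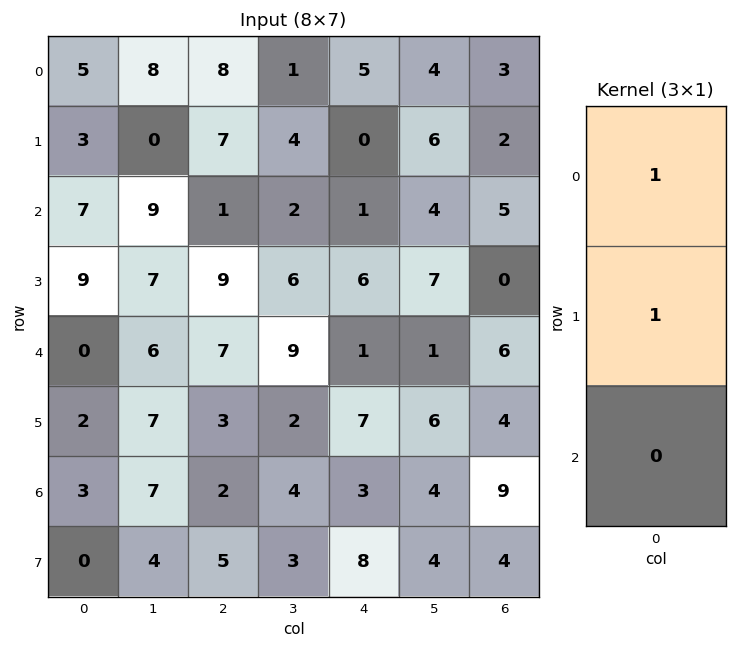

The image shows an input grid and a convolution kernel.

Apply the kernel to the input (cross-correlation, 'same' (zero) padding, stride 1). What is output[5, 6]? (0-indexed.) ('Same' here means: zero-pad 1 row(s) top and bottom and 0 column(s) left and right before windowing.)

10

The receptive field on the zero-padded input at this output position is [6 / 4 / 9]. Elementwise product with the kernel and sum: 6·1 + 4·1.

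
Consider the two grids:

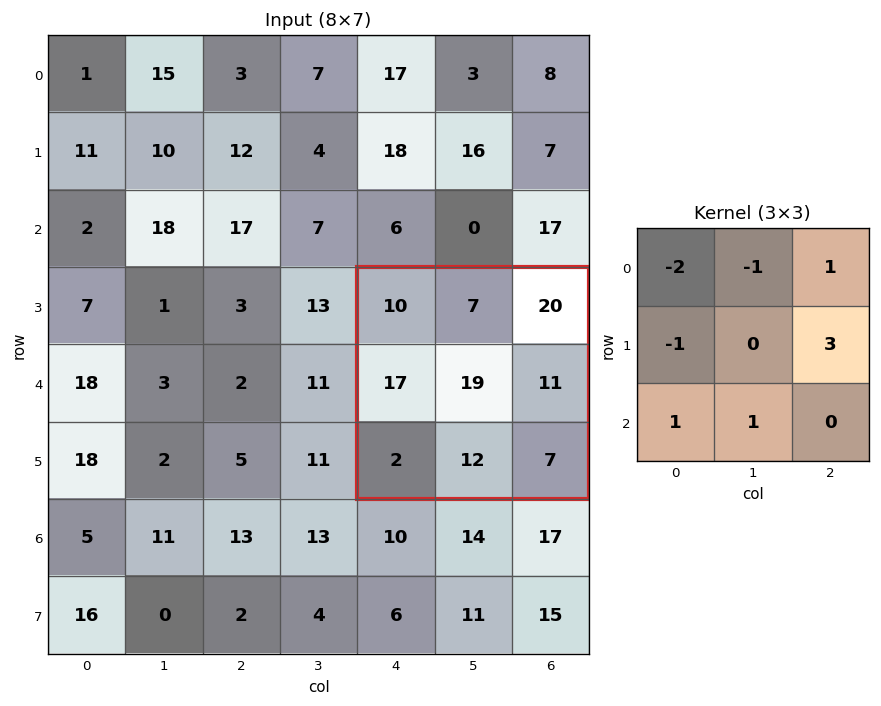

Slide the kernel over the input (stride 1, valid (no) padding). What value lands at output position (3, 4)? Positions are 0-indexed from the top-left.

23

The receptive field on the input at this output position is [10 7 20 / 17 19 11 / 2 12 7]. Elementwise product with the kernel and sum: 10·-2 + 7·-1 + 20·1 + 17·-1 + 11·3 + 2·1 + 12·1.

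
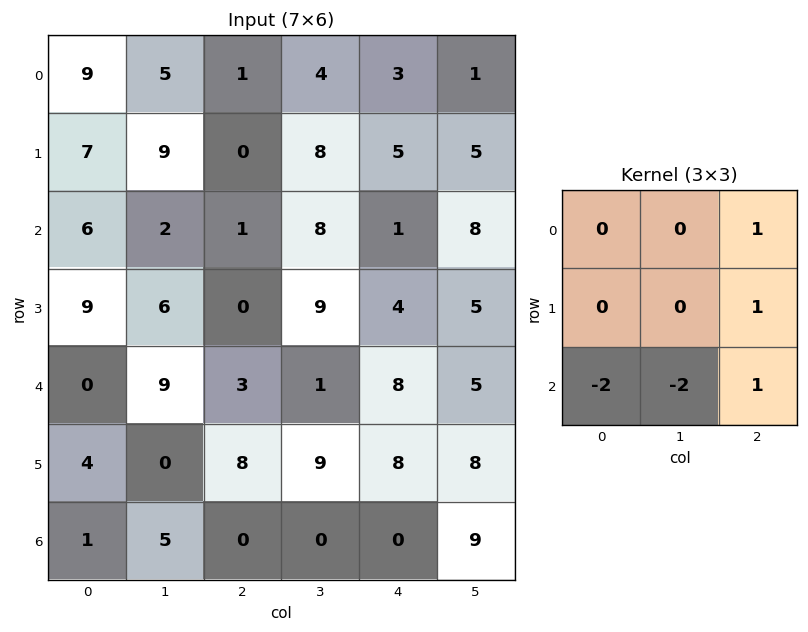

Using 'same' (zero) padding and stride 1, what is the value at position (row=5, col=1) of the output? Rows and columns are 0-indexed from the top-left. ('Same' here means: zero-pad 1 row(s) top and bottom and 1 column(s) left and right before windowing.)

-1

The receptive field on the zero-padded input at this output position is [0 9 3 / 4 0 8 / 1 5 0]. Elementwise product with the kernel and sum: 3·1 + 8·1 + 1·-2 + 5·-2 + 0·1.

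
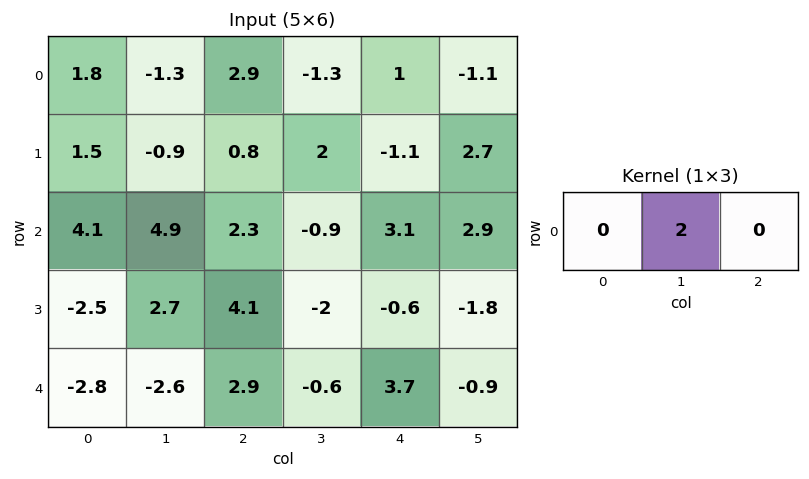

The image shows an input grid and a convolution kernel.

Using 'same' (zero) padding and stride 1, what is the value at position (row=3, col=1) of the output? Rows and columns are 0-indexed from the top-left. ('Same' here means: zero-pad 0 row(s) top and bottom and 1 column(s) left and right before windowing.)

The receptive field on the zero-padded input at this output position is [-2.5 2.7 4.1]. Elementwise product with the kernel and sum: 2.7·2.

5.4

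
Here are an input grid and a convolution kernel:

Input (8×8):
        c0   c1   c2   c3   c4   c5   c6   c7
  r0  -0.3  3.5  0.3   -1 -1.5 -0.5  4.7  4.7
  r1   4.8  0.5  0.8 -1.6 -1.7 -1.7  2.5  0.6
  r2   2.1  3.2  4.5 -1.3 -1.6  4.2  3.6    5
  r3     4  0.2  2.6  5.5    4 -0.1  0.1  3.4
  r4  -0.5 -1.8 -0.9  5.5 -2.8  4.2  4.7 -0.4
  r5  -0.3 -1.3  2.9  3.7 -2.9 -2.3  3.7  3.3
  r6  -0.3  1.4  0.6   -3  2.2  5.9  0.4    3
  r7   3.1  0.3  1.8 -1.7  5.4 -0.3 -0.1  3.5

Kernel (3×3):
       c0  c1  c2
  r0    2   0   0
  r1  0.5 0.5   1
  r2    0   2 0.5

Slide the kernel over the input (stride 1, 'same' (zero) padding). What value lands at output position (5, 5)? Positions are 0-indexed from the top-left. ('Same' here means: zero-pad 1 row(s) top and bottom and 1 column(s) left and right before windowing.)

7.5

The receptive field on the zero-padded input at this output position is [-2.8 4.2 4.7 / -2.9 -2.3 3.7 / 2.2 5.9 0.4]. Elementwise product with the kernel and sum: -2.8·2 + -2.9·0.5 + -2.3·0.5 + 3.7·1 + 5.9·2 + 0.4·0.5.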